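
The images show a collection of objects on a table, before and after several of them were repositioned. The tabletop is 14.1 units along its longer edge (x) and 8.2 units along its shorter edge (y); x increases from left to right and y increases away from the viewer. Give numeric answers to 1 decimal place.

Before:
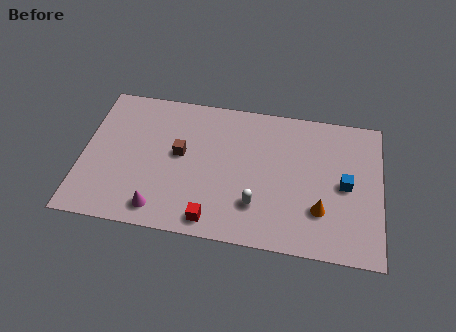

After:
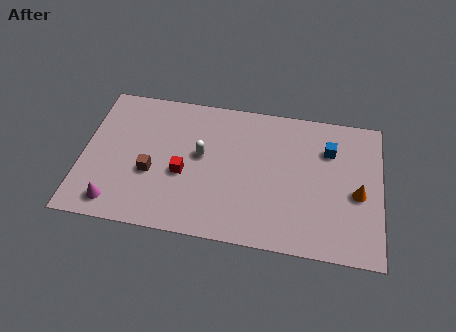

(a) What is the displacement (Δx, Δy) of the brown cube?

(-1.3, -1.3)

The brown cube started near (4.6, 4.5) and ended near (3.3, 3.2).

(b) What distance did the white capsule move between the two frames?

3.6

From (8.3, 2.2) to (5.6, 4.6), the white capsule covered √(2.7² + 2.4²) ≈ 3.6 units.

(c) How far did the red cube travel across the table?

2.8

The red cube moved from about (6.3, 1.0) to (4.8, 3.4), a distance of √(1.5² + 2.4²) ≈ 2.8.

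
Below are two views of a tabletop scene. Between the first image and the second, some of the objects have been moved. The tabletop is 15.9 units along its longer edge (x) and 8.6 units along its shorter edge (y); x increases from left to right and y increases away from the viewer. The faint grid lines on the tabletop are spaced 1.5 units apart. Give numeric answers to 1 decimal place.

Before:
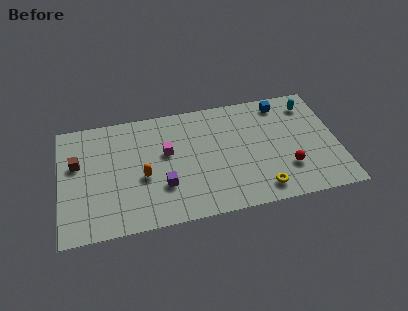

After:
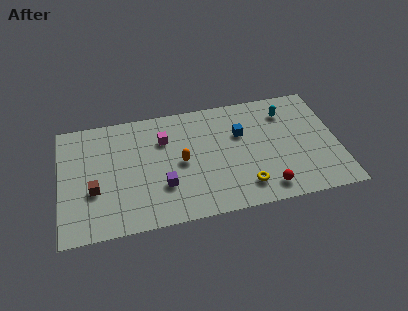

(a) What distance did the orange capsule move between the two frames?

2.3

The orange capsule moved from about (4.7, 3.6) to (6.9, 4.2), a distance of √(2.2² + 0.6²) ≈ 2.3.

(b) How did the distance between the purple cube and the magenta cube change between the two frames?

+1.0

The distance was about 2.4 in the first image and 3.4 in the second, so they moved 1.0 units further apart.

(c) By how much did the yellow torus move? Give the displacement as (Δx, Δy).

(-0.9, 0.4)

From the two frames, the yellow torus sits at roughly (11.3, 1.3) before and (10.4, 1.7) after.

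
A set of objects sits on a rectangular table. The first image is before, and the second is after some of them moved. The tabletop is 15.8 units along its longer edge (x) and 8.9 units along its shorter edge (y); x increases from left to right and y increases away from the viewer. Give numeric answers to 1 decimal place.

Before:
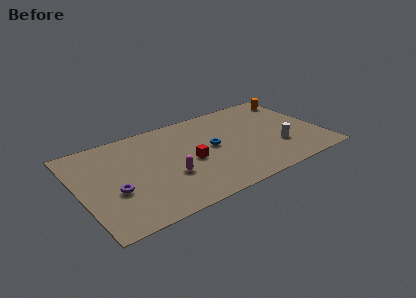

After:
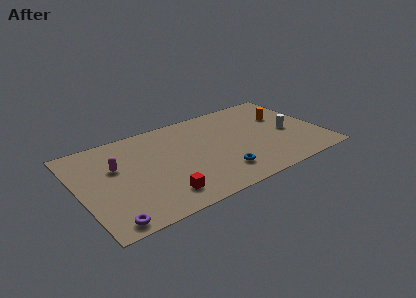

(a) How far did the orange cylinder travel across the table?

2.0

The orange cylinder was near (14.9, 7.4) before and (13.7, 5.8) after, so it travelled √(1.2² + 1.6²) ≈ 2.0 units.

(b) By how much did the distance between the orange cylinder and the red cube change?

+1.2

Before: roughly 8.5 units apart; after: 9.7. That's 1.2 units further apart.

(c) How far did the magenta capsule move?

3.9

The magenta capsule was near (5.6, 3.2) before and (2.5, 5.6) after, so it travelled √(3.1² + 2.4²) ≈ 3.9 units.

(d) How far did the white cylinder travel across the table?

1.5

From (12.8, 2.8) to (13.7, 4.0), the white cylinder covered √(0.9² + 1.2²) ≈ 1.5 units.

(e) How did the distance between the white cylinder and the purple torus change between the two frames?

+2.0

The distance was about 10.7 in the first image and 12.7 in the second, so they moved 2.0 units further apart.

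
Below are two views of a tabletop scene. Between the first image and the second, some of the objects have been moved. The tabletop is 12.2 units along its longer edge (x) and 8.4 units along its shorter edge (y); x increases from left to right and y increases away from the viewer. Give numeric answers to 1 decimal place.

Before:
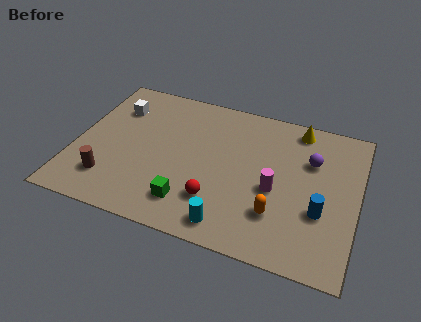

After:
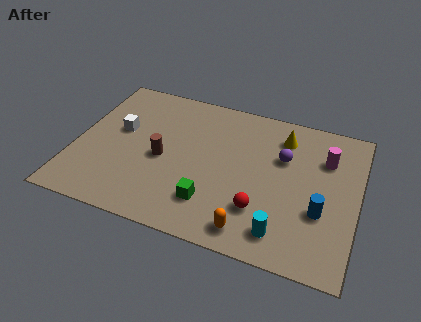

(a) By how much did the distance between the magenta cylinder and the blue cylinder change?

+0.9

The distance was about 2.1 in the first image and 3.0 in the second, so they moved 0.9 units further apart.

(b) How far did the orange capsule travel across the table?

1.6

The orange capsule was near (8.9, 2.3) before and (7.9, 1.1) after, so it travelled √(1.0² + 1.2²) ≈ 1.6 units.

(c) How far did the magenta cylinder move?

3.1

The magenta cylinder was near (8.7, 3.6) before and (10.7, 6.0) after, so it travelled √(2.0² + 2.4²) ≈ 3.1 units.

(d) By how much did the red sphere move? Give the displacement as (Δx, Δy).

(1.9, 0.1)

The red sphere started near (6.3, 2.2) and ended near (8.2, 2.3).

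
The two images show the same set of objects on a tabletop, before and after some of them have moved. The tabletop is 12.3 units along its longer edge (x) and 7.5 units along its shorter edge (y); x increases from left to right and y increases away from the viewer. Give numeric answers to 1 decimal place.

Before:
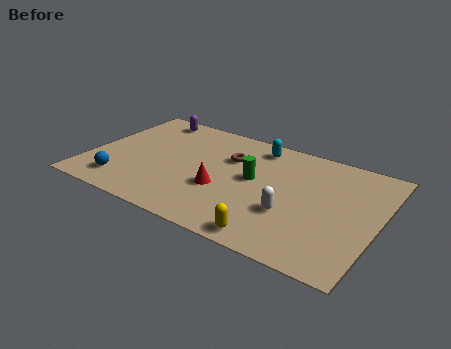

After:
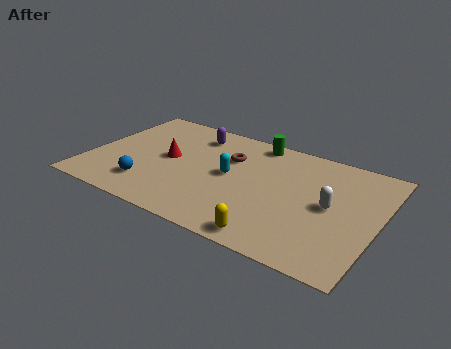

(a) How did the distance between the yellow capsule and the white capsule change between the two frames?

+1.7

Before: roughly 1.9 units apart; after: 3.6. That's 1.7 units further apart.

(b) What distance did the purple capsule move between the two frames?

2.2

From (2.0, 6.6) to (4.1, 6.1), the purple capsule covered √(2.1² + 0.5²) ≈ 2.2 units.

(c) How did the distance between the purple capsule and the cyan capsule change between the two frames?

-1.9

Before: roughly 4.8 units apart; after: 2.9. That's 1.9 units closer together.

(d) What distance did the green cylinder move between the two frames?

2.6

From (7.0, 4.1) to (6.7, 6.7), the green cylinder covered √(0.3² + 2.6²) ≈ 2.6 units.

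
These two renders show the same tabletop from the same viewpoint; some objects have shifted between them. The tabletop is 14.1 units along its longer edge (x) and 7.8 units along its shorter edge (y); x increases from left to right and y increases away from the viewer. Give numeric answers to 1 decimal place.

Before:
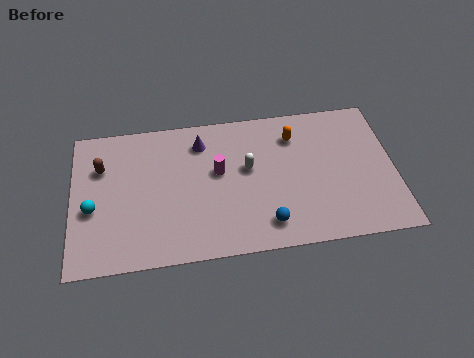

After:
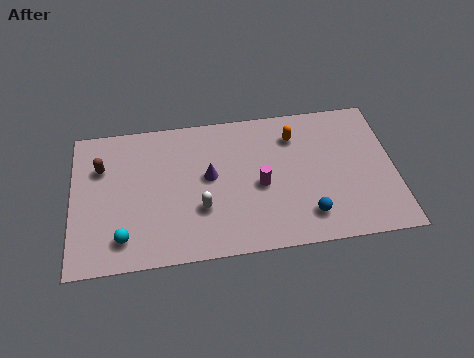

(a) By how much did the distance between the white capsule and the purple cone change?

-0.9

They were about 2.6 units apart before and 1.7 after — 0.9 units closer together.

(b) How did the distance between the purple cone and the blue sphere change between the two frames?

-0.5

They were about 5.5 units apart before and 5.0 after — 0.5 units closer together.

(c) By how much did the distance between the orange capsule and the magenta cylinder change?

-0.7

They were about 3.7 units apart before and 3.0 after — 0.7 units closer together.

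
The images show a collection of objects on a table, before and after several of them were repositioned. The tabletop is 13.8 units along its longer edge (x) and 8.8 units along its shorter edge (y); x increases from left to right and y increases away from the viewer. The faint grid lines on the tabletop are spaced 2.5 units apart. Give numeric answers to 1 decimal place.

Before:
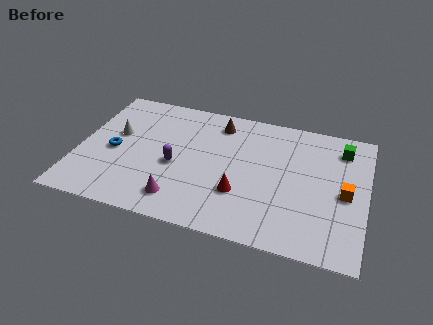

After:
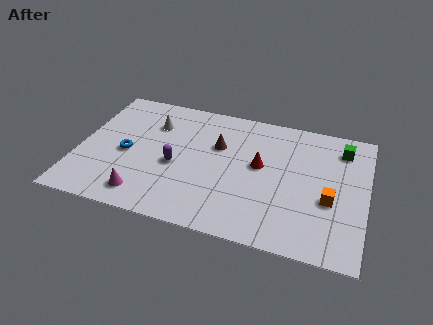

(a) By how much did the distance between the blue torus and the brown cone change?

-1.2

The distance was about 5.8 in the first image and 4.6 in the second, so they moved 1.2 units closer together.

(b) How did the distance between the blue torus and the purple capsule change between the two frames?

-0.6

They were about 3.0 units apart before and 2.4 after — 0.6 units closer together.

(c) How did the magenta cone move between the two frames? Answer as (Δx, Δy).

(-1.7, -0.2)

From the two frames, the magenta cone sits at roughly (5.1, 1.6) before and (3.4, 1.4) after.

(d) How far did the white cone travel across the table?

2.1

The white cone moved from about (1.7, 5.2) to (3.4, 6.4), a distance of √(1.7² + 1.2²) ≈ 2.1.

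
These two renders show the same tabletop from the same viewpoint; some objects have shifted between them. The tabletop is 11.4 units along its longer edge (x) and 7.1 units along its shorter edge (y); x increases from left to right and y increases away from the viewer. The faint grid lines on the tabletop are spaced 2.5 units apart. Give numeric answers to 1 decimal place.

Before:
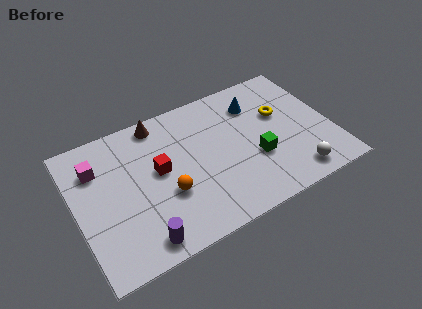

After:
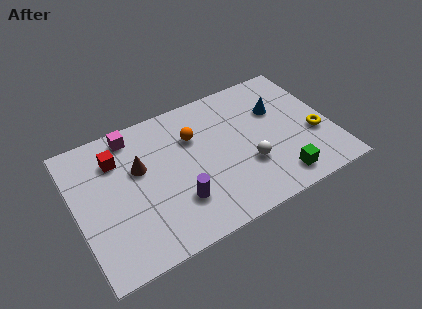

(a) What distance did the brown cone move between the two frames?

2.2

The brown cone moved from about (4.0, 6.3) to (2.9, 4.4), a distance of √(1.1² + 1.9²) ≈ 2.2.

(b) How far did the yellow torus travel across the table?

2.1

The yellow torus was near (9.3, 4.4) before and (10.6, 2.7) after, so it travelled √(1.3² + 1.7²) ≈ 2.1 units.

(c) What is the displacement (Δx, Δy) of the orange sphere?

(1.5, 2.3)

From the two frames, the orange sphere sits at roughly (3.9, 2.6) before and (5.4, 4.9) after.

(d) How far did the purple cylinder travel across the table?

2.1

The purple cylinder moved from about (2.5, 0.9) to (4.3, 2.0), a distance of √(1.8² + 1.1²) ≈ 2.1.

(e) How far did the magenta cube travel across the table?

2.0

The magenta cube was near (1.1, 5.2) before and (2.8, 6.2) after, so it travelled √(1.7² + 1.0²) ≈ 2.0 units.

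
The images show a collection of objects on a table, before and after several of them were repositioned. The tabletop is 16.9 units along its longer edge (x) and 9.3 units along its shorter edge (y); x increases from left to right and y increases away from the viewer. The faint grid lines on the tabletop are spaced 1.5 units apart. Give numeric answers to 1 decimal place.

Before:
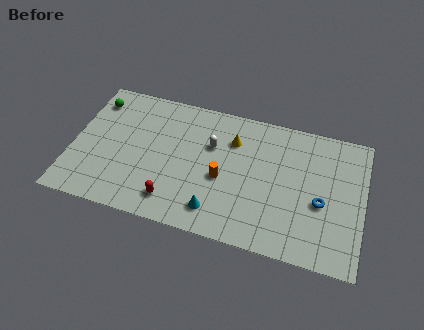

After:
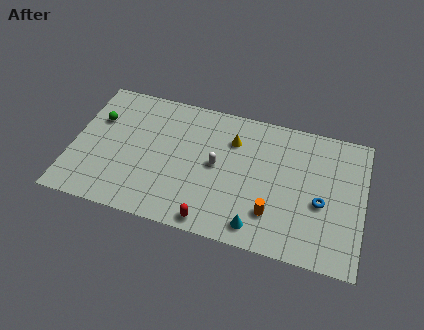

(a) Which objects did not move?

the yellow cone and the blue torus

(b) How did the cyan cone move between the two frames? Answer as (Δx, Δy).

(2.4, -0.4)

The cyan cone was at about (8.6, 1.7) and moved to about (11.0, 1.3).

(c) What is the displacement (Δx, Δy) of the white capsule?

(0.4, -1.3)

From the two frames, the white capsule sits at roughly (8.0, 6.1) before and (8.4, 4.8) after.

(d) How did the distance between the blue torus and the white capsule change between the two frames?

-0.7

They were about 6.9 units apart before and 6.2 after — 0.7 units closer together.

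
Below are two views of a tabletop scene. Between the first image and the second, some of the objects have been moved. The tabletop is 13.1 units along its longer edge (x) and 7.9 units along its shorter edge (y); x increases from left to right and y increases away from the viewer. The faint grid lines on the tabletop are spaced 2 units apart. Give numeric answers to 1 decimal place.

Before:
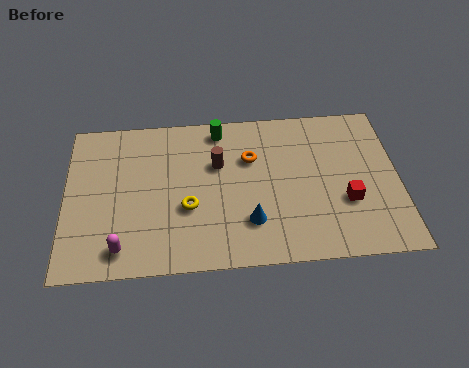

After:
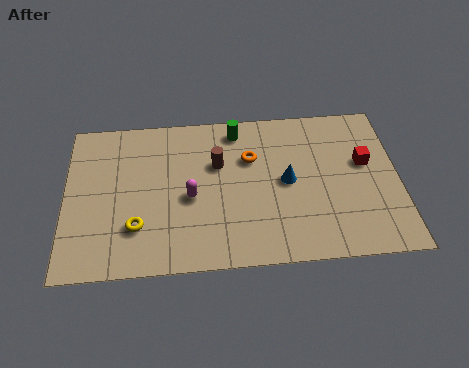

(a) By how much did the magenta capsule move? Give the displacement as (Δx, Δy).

(2.7, 2.3)

From the two frames, the magenta capsule sits at roughly (2.2, 1.2) before and (4.9, 3.5) after.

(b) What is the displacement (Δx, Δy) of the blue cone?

(1.5, 1.9)

From the two frames, the blue cone sits at roughly (7.2, 2.1) before and (8.7, 4.0) after.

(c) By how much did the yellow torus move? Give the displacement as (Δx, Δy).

(-2.0, -0.8)

From the two frames, the yellow torus sits at roughly (4.8, 3.0) before and (2.8, 2.2) after.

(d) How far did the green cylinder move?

0.7

From (6.1, 6.9) to (6.8, 6.8), the green cylinder covered √(0.7² + 0.1²) ≈ 0.7 units.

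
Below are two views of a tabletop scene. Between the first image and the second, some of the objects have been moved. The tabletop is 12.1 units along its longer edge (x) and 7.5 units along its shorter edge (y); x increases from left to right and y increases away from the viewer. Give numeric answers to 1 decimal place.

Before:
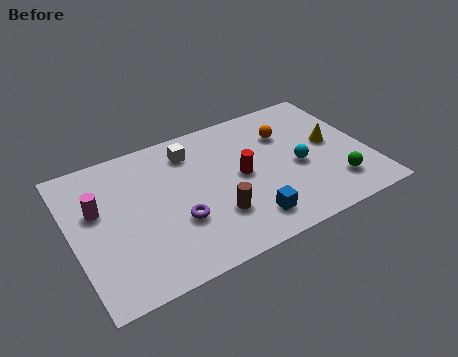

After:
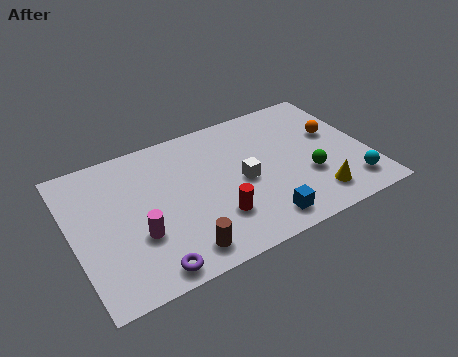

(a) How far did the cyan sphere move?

2.7

The cyan sphere moved from about (9.2, 3.3) to (11.1, 1.4), a distance of √(1.9² + 1.9²) ≈ 2.7.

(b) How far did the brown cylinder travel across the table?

1.9

The brown cylinder was near (5.6, 2.2) before and (4.0, 1.1) after, so it travelled √(1.6² + 1.1²) ≈ 1.9 units.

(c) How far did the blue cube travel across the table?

0.6

The blue cube was near (6.8, 1.4) before and (7.3, 1.1) after, so it travelled √(0.5² + 0.3²) ≈ 0.6 units.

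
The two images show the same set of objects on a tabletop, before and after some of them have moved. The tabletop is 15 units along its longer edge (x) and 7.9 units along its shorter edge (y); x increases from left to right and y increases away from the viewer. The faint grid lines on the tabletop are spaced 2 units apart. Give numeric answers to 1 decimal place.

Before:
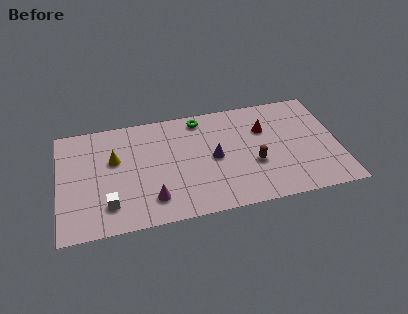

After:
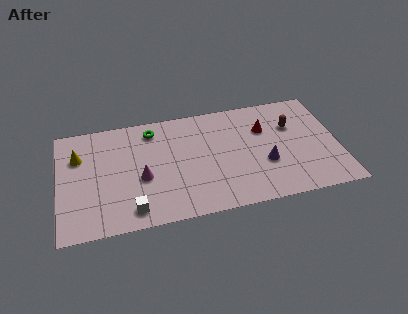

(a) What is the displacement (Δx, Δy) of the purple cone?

(2.7, -1.0)

The purple cone was at about (8.3, 3.9) and moved to about (11.0, 2.9).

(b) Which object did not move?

the red cone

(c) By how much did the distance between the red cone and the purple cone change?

-0.7

They were about 3.2 units apart before and 2.5 after — 0.7 units closer together.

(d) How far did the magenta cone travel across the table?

1.7

The magenta cone moved from about (4.9, 1.7) to (4.4, 3.3), a distance of √(0.5² + 1.6²) ≈ 1.7.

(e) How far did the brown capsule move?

3.2

The brown capsule moved from about (10.4, 3.0) to (12.6, 5.3), a distance of √(2.2² + 2.3²) ≈ 3.2.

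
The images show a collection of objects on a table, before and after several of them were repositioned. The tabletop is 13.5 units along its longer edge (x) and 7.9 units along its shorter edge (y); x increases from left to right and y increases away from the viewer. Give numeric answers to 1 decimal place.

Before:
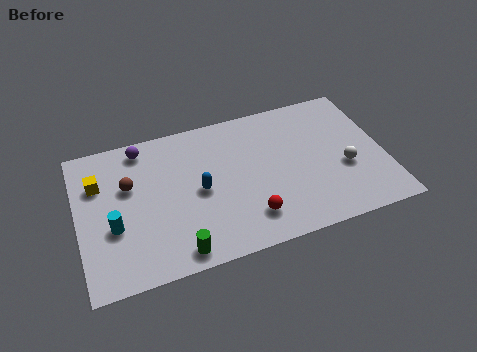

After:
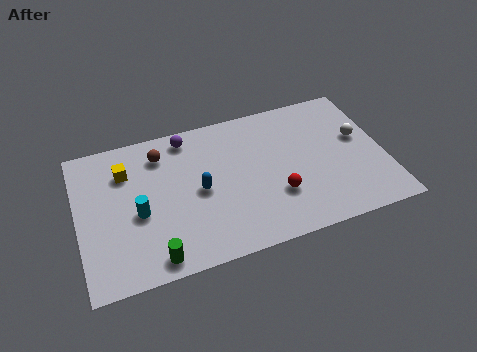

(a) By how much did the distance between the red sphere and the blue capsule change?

+0.6

Before: roughly 2.9 units apart; after: 3.5. That's 0.6 units further apart.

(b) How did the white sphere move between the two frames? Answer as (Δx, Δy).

(0.8, 1.5)

The white sphere was at about (11.7, 3.1) and moved to about (12.5, 4.6).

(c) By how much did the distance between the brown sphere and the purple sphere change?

-0.7

The distance was about 2.0 in the first image and 1.3 in the second, so they moved 0.7 units closer together.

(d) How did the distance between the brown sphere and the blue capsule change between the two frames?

-0.3

They were about 3.2 units apart before and 2.9 after — 0.3 units closer together.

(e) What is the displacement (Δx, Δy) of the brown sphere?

(1.5, 1.3)

The brown sphere started near (2.3, 5.0) and ended near (3.8, 6.3).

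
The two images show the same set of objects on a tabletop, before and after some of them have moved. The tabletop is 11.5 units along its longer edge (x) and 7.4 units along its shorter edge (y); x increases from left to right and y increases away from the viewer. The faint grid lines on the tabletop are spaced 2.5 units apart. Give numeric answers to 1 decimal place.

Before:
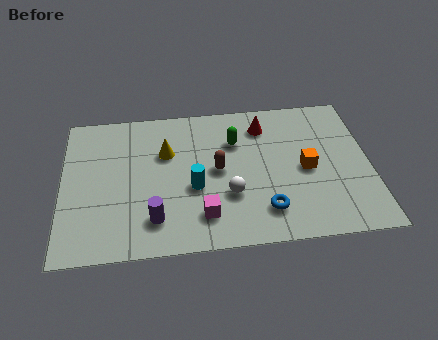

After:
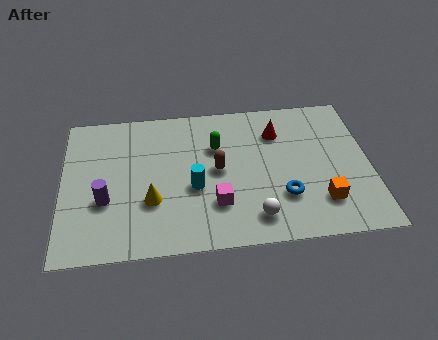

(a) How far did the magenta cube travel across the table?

0.7

The magenta cube was near (5.2, 1.6) before and (5.7, 2.1) after, so it travelled √(0.5² + 0.5²) ≈ 0.7 units.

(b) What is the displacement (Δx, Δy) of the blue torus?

(0.7, 0.6)

The blue torus started near (7.5, 1.6) and ended near (8.2, 2.2).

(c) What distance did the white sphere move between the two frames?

1.5

The white sphere moved from about (6.2, 2.5) to (7.1, 1.3), a distance of √(0.9² + 1.2²) ≈ 1.5.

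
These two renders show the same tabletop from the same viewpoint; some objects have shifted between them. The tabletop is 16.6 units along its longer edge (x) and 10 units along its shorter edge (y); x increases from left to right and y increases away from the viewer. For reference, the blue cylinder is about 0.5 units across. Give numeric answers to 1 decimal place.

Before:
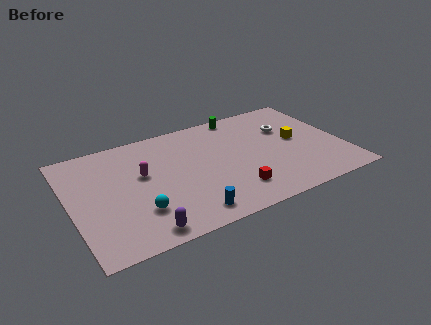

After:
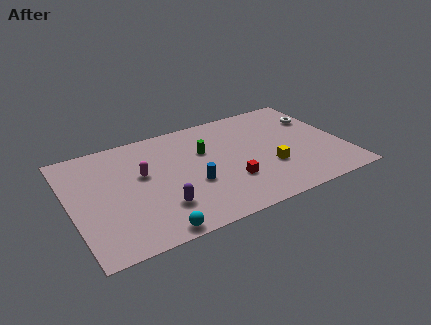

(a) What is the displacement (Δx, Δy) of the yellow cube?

(-2.0, -1.9)

The yellow cube started near (13.9, 5.3) and ended near (11.9, 3.4).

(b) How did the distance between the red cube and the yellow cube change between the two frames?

-2.9

They were about 5.4 units apart before and 2.5 after — 2.9 units closer together.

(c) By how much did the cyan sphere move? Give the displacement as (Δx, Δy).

(0.6, -2.0)

From the two frames, the cyan sphere sits at roughly (3.8, 2.8) before and (4.4, 0.8) after.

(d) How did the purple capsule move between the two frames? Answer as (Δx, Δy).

(1.3, 1.5)

The purple capsule was at about (3.8, 1.1) and moved to about (5.1, 2.6).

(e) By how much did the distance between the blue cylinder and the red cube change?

-0.7

Before: roughly 3.0 units apart; after: 2.3. That's 0.7 units closer together.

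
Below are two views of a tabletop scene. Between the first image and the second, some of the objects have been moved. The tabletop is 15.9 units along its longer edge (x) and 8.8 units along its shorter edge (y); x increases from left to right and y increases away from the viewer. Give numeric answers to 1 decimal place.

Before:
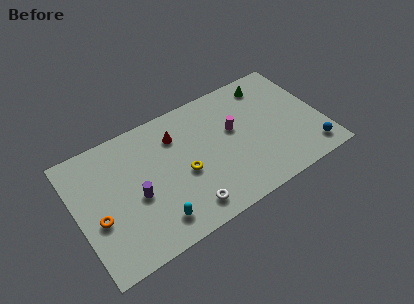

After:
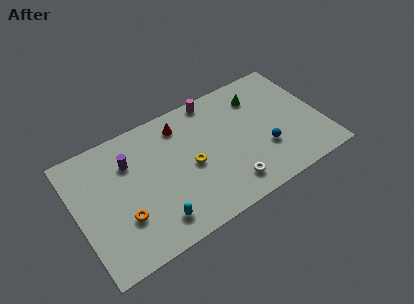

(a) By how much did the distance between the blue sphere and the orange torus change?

-4.5

The distance was about 13.8 in the first image and 9.3 in the second, so they moved 4.5 units closer together.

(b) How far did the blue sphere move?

3.2

The blue sphere was near (14.8, 1.4) before and (12.0, 2.9) after, so it travelled √(2.8² + 1.5²) ≈ 3.2 units.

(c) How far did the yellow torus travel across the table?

0.6

From (6.8, 3.8) to (7.3, 4.1), the yellow torus covered √(0.5² + 0.3²) ≈ 0.6 units.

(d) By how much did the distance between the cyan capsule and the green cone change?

-1.0

Before: roughly 10.2 units apart; after: 9.2. That's 1.0 units closer together.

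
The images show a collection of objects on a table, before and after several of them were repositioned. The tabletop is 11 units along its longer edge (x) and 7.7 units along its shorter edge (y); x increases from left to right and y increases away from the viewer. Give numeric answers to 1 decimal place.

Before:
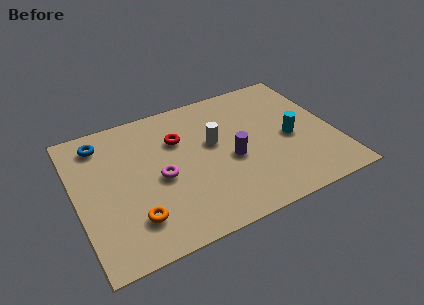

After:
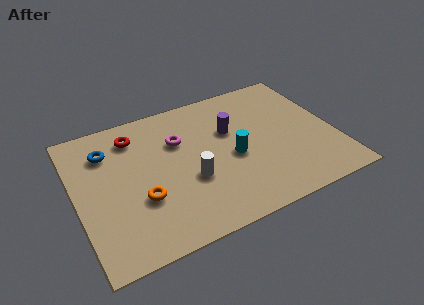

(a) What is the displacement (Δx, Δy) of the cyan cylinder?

(-2.5, -0.1)

The cyan cylinder was at about (9.1, 3.5) and moved to about (6.6, 3.4).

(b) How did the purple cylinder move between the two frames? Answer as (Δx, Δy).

(0.2, 1.6)

From the two frames, the purple cylinder sits at roughly (6.5, 3.3) before and (6.7, 4.9) after.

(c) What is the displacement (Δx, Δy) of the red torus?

(-1.8, 0.9)

The red torus started near (4.5, 5.3) and ended near (2.7, 6.2).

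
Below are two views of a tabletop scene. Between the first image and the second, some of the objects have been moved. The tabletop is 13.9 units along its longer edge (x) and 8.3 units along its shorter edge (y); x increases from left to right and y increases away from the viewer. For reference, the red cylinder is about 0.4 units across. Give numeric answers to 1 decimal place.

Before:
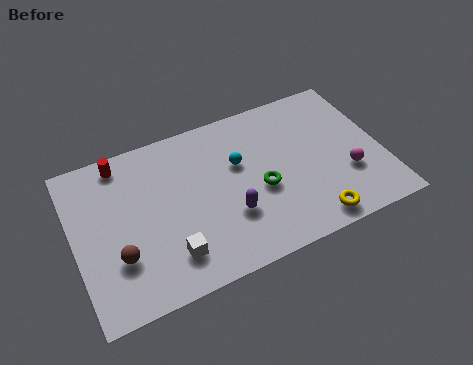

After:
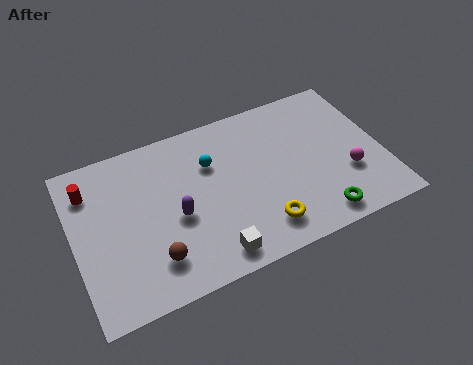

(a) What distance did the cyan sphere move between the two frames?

1.3

From (7.5, 5.2) to (6.3, 5.7), the cyan sphere covered √(1.2² + 0.5²) ≈ 1.3 units.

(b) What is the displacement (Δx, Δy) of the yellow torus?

(-2.2, 0.6)

From the two frames, the yellow torus sits at roughly (10.3, 1.0) before and (8.1, 1.6) after.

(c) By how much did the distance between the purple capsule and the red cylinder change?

-1.8

The distance was about 6.4 in the first image and 4.6 in the second, so they moved 1.8 units closer together.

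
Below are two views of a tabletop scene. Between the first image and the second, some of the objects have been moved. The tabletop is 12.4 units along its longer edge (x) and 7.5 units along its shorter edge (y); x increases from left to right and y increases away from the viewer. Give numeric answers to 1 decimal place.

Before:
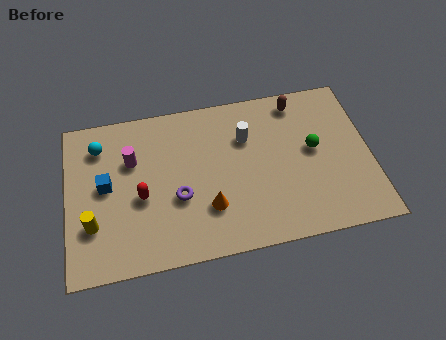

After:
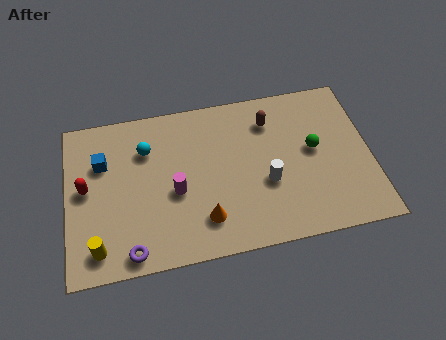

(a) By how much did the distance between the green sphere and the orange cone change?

+0.4

They were about 4.8 units apart before and 5.2 after — 0.4 units further apart.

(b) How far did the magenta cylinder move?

2.5

The magenta cylinder moved from about (2.7, 5.0) to (4.4, 3.2), a distance of √(1.7² + 1.8²) ≈ 2.5.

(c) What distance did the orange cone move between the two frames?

0.5

From (5.7, 2.2) to (5.5, 1.7), the orange cone covered √(0.2² + 0.5²) ≈ 0.5 units.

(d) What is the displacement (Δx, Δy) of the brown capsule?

(-1.2, -0.7)

The brown capsule started near (9.6, 6.5) and ended near (8.4, 5.8).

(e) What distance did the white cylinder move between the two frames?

2.4

The white cylinder was near (7.4, 5.2) before and (8.1, 2.9) after, so it travelled √(0.7² + 2.3²) ≈ 2.4 units.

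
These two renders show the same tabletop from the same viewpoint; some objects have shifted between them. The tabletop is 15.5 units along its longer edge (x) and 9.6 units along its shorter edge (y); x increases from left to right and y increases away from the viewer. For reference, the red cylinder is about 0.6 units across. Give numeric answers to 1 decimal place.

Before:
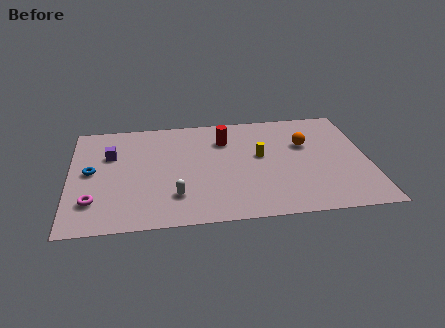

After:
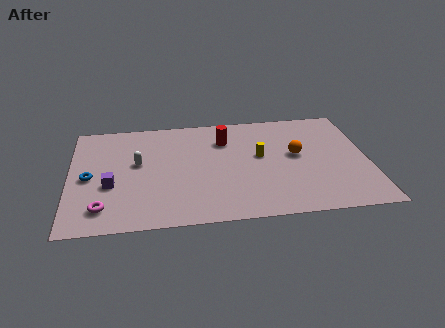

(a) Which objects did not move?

the yellow cylinder and the red cylinder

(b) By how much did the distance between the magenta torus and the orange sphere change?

-1.0

Before: roughly 11.7 units apart; after: 10.7. That's 1.0 units closer together.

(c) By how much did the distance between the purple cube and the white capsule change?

-2.9

The distance was about 5.2 in the first image and 2.3 in the second, so they moved 2.9 units closer together.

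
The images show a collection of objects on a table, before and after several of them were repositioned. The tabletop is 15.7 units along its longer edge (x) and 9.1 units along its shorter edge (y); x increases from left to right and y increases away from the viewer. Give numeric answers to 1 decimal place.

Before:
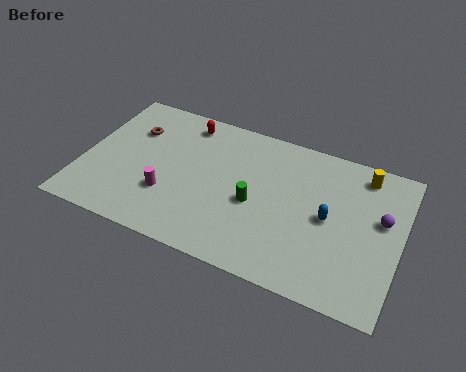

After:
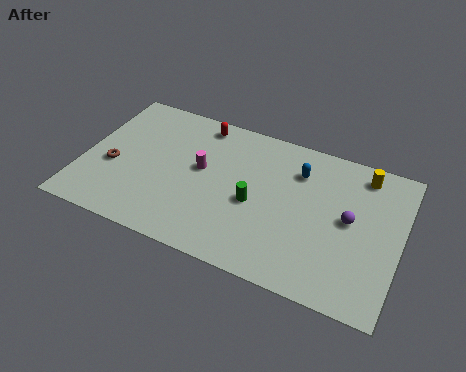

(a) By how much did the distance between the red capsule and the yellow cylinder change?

-0.7

They were about 8.9 units apart before and 8.2 after — 0.7 units closer together.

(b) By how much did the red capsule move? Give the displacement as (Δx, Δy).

(0.7, 0.2)

From the two frames, the red capsule sits at roughly (4.7, 7.8) before and (5.4, 8.0) after.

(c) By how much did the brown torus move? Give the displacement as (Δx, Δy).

(-0.7, -2.7)

The brown torus started near (2.2, 6.4) and ended near (1.5, 3.7).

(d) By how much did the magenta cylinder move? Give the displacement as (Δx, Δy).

(1.4, 2.2)

The magenta cylinder started near (4.4, 2.9) and ended near (5.8, 5.1).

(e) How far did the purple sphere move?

1.6

The purple sphere moved from about (14.7, 5.4) to (13.2, 4.8), a distance of √(1.5² + 0.6²) ≈ 1.6.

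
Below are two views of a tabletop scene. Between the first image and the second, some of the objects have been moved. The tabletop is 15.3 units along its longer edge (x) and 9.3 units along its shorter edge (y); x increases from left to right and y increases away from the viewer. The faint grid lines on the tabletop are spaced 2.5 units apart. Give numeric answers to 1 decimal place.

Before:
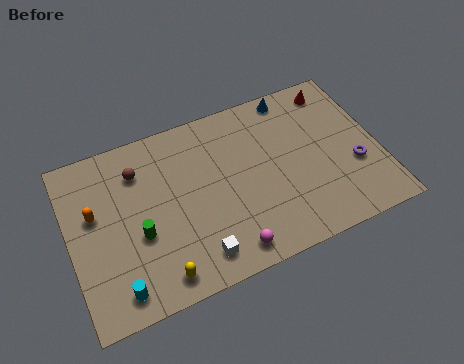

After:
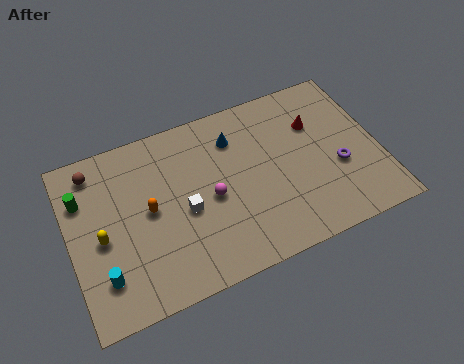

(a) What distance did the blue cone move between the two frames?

3.4

The blue cone was near (11.5, 8.4) before and (8.4, 7.1) after, so it travelled √(3.1² + 1.3²) ≈ 3.4 units.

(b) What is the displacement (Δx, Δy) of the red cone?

(-1.2, -1.6)

The red cone started near (13.6, 8.0) and ended near (12.4, 6.4).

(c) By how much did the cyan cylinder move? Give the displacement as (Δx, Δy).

(-0.6, 0.9)

The cyan cylinder was at about (2.0, 1.3) and moved to about (1.4, 2.2).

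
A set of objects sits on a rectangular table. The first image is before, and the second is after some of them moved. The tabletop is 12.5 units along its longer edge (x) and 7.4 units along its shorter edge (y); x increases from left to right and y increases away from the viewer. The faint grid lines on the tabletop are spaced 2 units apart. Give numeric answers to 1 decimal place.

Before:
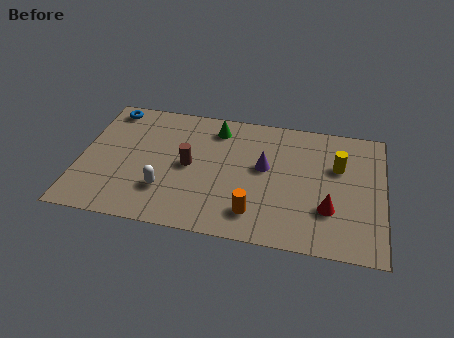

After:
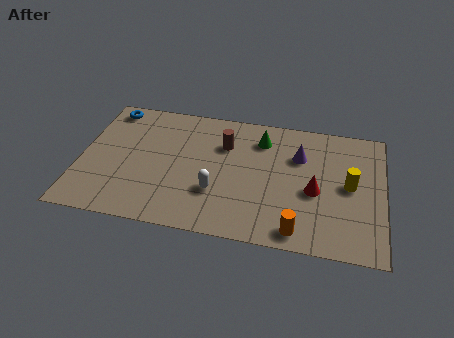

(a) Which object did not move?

the blue torus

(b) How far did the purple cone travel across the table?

1.7

From (7.6, 4.2) to (9.0, 5.1), the purple cone covered √(1.4² + 0.9²) ≈ 1.7 units.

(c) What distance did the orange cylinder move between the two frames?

1.9

The orange cylinder moved from about (7.3, 1.5) to (9.1, 0.9), a distance of √(1.8² + 0.6²) ≈ 1.9.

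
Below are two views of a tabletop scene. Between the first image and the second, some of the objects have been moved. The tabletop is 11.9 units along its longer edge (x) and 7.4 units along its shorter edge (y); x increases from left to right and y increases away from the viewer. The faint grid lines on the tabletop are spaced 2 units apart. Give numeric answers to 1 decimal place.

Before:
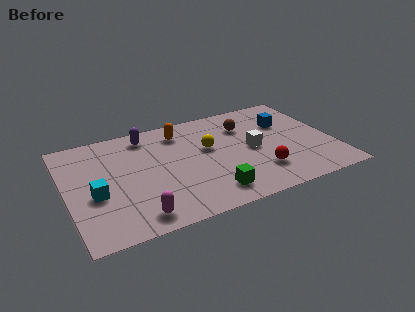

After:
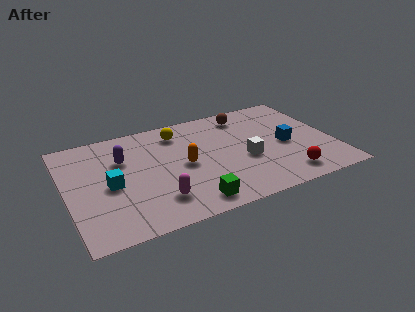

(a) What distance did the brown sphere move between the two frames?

0.8

The brown sphere moved from about (8.2, 5.4) to (8.3, 6.2), a distance of √(0.1² + 0.8²) ≈ 0.8.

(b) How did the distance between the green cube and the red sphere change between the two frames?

+1.9

Before: roughly 2.4 units apart; after: 4.3. That's 1.9 units further apart.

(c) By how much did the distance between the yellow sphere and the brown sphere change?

+1.0

The distance was about 2.1 in the first image and 3.1 in the second, so they moved 1.0 units further apart.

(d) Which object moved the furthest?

the orange capsule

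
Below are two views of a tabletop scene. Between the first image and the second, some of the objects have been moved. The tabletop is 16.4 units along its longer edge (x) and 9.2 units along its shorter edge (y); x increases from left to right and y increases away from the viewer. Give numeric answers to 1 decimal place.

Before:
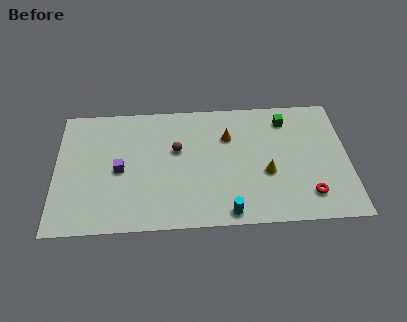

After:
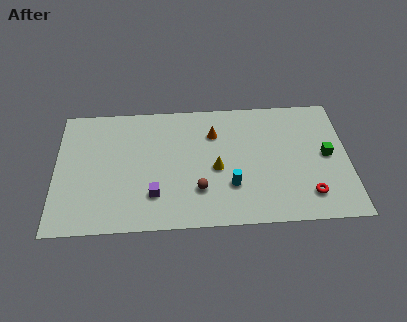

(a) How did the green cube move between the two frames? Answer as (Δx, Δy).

(2.2, -2.8)

The green cube started near (13.0, 7.5) and ended near (15.2, 4.7).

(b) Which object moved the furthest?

the green cube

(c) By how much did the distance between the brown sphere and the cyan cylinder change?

-3.7

Before: roughly 5.5 units apart; after: 1.8. That's 3.7 units closer together.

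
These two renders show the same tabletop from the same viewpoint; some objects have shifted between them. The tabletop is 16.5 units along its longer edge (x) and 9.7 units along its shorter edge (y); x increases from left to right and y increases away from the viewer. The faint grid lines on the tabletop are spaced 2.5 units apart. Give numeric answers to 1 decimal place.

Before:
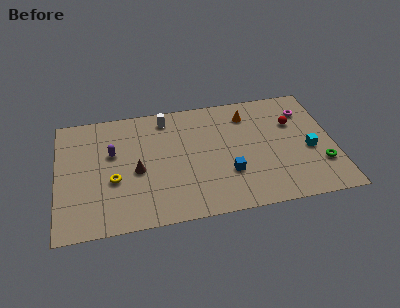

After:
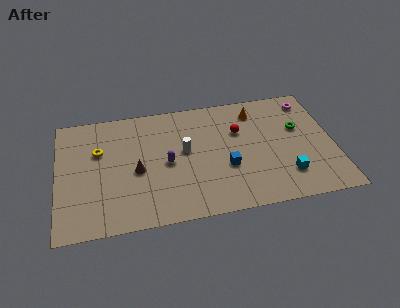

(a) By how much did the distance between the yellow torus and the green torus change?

-0.3

The distance was about 12.3 in the first image and 12.0 in the second, so they moved 0.3 units closer together.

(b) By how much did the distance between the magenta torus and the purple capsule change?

-2.3

Before: roughly 11.8 units apart; after: 9.5. That's 2.3 units closer together.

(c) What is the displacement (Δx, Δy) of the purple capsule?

(3.2, -1.4)

The purple capsule started near (3.3, 6.0) and ended near (6.5, 4.6).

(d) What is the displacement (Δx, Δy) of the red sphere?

(-3.3, -0.1)

The red sphere was at about (14.2, 6.5) and moved to about (10.9, 6.4).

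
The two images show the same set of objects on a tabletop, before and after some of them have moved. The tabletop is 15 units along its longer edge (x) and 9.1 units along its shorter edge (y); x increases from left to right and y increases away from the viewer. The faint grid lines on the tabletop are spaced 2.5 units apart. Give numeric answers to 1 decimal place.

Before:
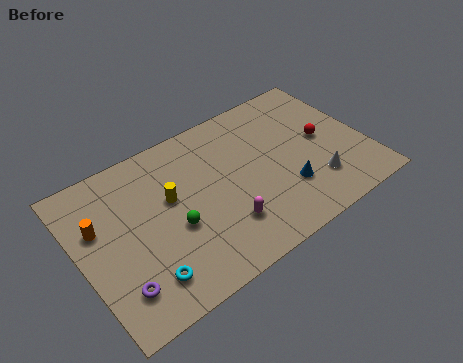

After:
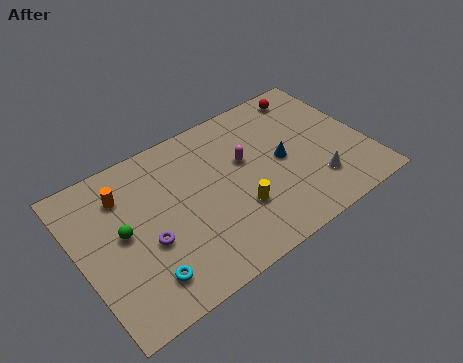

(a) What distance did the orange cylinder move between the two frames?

1.9

From (1.1, 5.8) to (2.6, 6.9), the orange cylinder covered √(1.5² + 1.1²) ≈ 1.9 units.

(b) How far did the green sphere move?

2.7

From (4.7, 3.7) to (2.2, 4.8), the green sphere covered √(2.5² + 1.1²) ≈ 2.7 units.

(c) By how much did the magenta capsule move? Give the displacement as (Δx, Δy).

(1.7, 3.1)

From the two frames, the magenta capsule sits at roughly (7.1, 2.4) before and (8.8, 5.5) after.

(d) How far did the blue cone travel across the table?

1.8

The blue cone was near (10.5, 2.7) before and (10.6, 4.5) after, so it travelled √(0.1² + 1.8²) ≈ 1.8 units.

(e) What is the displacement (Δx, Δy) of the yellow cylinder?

(3.1, -2.5)

From the two frames, the yellow cylinder sits at roughly (4.8, 5.4) before and (7.9, 2.9) after.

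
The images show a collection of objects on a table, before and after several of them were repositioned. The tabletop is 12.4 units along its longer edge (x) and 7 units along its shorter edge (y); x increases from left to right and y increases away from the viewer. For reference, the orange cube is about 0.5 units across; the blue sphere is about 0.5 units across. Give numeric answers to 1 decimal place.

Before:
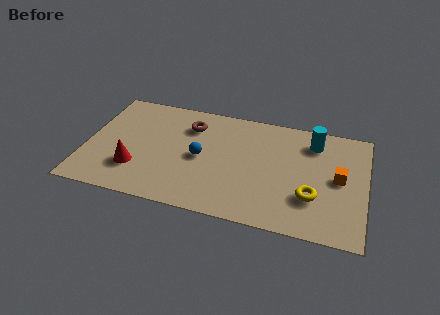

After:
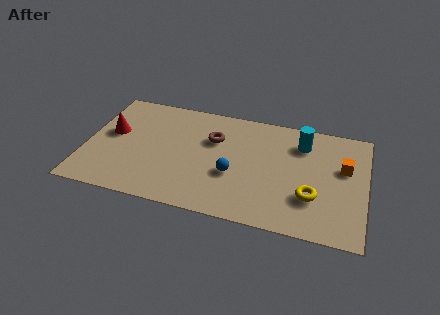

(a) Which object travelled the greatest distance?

the red cone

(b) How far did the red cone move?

2.3

The red cone moved from about (2.3, 2.0) to (1.1, 4.0), a distance of √(1.2² + 2.0²) ≈ 2.3.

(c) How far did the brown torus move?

1.3

From (4.5, 5.3) to (5.6, 4.7), the brown torus covered √(1.1² + 0.6²) ≈ 1.3 units.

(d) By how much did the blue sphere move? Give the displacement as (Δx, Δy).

(1.5, -0.7)

The blue sphere was at about (5.1, 3.4) and moved to about (6.6, 2.7).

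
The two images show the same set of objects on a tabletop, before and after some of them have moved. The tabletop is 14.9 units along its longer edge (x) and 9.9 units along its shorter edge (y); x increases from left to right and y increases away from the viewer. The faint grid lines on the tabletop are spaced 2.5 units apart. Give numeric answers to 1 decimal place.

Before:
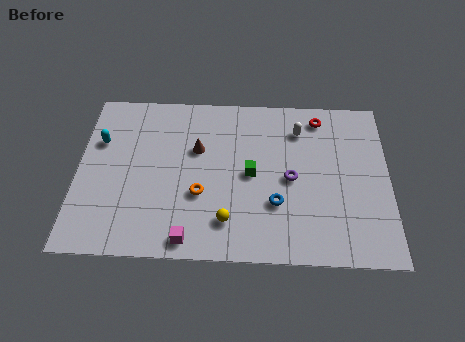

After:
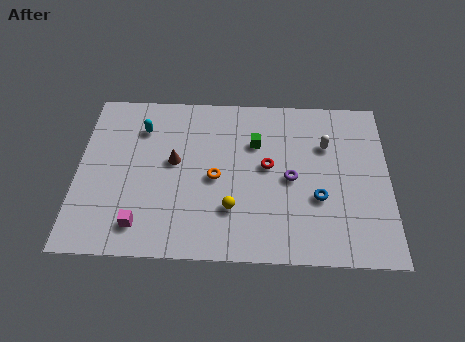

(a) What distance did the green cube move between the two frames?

1.9

The green cube moved from about (8.3, 4.9) to (8.5, 6.8), a distance of √(0.2² + 1.9²) ≈ 1.9.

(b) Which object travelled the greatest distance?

the red torus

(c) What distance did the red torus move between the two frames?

4.0

From (11.6, 8.5) to (9.1, 5.4), the red torus covered √(2.5² + 3.1²) ≈ 4.0 units.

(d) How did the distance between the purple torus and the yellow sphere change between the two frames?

-0.6

The distance was about 4.0 in the first image and 3.4 in the second, so they moved 0.6 units closer together.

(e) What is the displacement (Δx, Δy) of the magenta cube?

(-2.3, 0.7)

The magenta cube was at about (5.4, 1.0) and moved to about (3.1, 1.7).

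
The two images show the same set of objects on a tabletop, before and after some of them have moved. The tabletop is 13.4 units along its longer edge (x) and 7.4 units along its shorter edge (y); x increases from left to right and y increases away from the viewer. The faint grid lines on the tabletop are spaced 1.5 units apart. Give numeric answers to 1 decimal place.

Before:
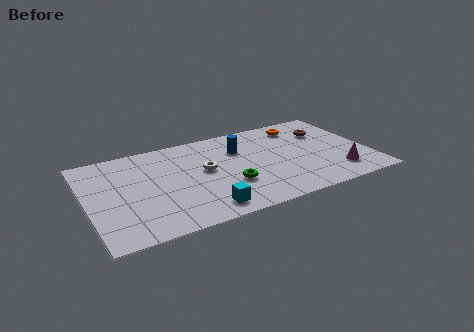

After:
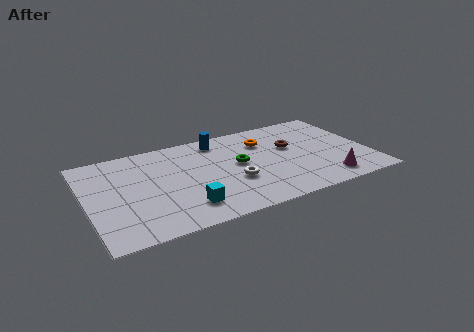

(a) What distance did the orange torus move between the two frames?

2.0

The orange torus was near (10.5, 6.1) before and (8.6, 5.4) after, so it travelled √(1.9² + 0.7²) ≈ 2.0 units.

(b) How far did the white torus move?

1.8

The white torus moved from about (5.6, 4.1) to (6.8, 2.7), a distance of √(1.2² + 1.4²) ≈ 1.8.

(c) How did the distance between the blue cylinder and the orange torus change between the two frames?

-0.9

Before: roughly 3.2 units apart; after: 2.3. That's 0.9 units closer together.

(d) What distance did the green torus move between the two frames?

1.6

The green torus was near (6.6, 2.5) before and (7.2, 4.0) after, so it travelled √(0.6² + 1.5²) ≈ 1.6 units.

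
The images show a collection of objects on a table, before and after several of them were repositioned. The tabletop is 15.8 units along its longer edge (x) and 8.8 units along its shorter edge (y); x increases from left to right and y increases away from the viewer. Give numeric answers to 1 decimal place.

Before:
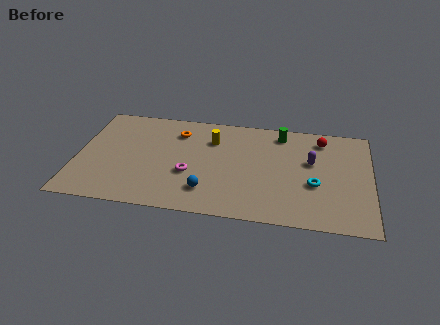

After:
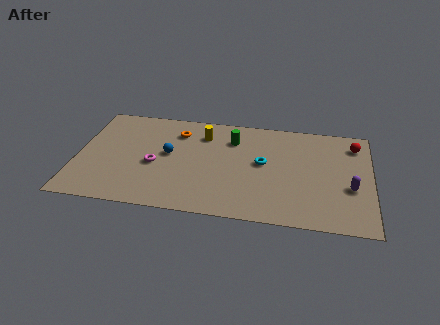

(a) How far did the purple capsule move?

2.8

The purple capsule moved from about (12.6, 5.3) to (14.7, 3.4), a distance of √(2.1² + 1.9²) ≈ 2.8.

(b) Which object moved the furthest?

the blue sphere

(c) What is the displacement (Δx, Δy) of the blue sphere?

(-2.2, 2.8)

From the two frames, the blue sphere sits at roughly (7.1, 2.0) before and (4.9, 4.8) after.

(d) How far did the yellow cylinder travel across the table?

0.6

From (7.2, 6.4) to (6.7, 6.8), the yellow cylinder covered √(0.5² + 0.4²) ≈ 0.6 units.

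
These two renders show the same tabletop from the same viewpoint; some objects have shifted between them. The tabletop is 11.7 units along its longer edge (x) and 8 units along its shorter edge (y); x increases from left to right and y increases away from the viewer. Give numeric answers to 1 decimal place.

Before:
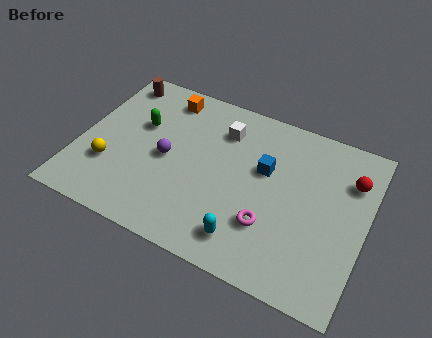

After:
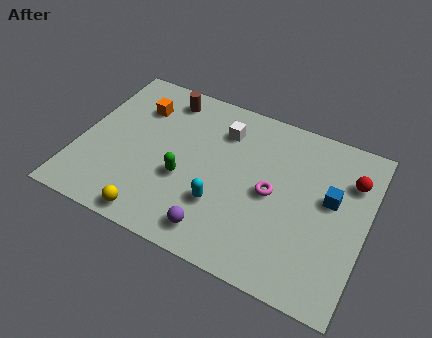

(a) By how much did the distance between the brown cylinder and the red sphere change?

-2.1

They were about 10.0 units apart before and 7.9 after — 2.1 units closer together.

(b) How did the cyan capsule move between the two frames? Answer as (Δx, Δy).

(-1.2, 1.1)

The cyan capsule was at about (7.2, 1.4) and moved to about (6.0, 2.5).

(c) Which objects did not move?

the white cube and the red sphere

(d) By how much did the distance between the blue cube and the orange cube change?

+3.4

They were about 4.8 units apart before and 8.2 after — 3.4 units further apart.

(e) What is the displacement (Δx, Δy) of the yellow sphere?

(2.1, -1.7)

From the two frames, the yellow sphere sits at roughly (1.4, 2.5) before and (3.5, 0.8) after.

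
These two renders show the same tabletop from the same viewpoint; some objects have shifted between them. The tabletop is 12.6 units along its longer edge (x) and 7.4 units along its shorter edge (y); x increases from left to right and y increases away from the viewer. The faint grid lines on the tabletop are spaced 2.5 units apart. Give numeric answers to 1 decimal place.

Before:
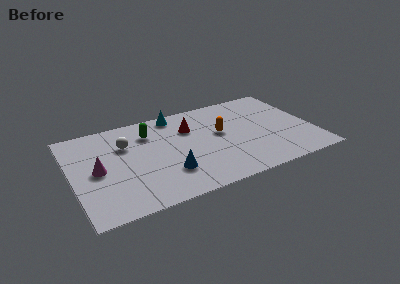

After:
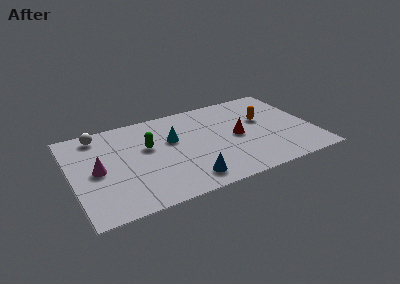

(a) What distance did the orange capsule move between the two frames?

2.3

The orange capsule moved from about (7.8, 4.2) to (10.1, 4.5), a distance of √(2.3² + 0.3²) ≈ 2.3.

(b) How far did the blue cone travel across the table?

1.3

The blue cone was near (4.8, 2.1) before and (5.7, 1.2) after, so it travelled √(0.9² + 0.9²) ≈ 1.3 units.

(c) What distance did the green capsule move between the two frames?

1.1

The green capsule moved from about (4.2, 5.6) to (4.0, 4.5), a distance of √(0.2² + 1.1²) ≈ 1.1.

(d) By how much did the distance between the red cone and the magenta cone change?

+2.1

They were about 5.2 units apart before and 7.3 after — 2.1 units further apart.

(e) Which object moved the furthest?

the red cone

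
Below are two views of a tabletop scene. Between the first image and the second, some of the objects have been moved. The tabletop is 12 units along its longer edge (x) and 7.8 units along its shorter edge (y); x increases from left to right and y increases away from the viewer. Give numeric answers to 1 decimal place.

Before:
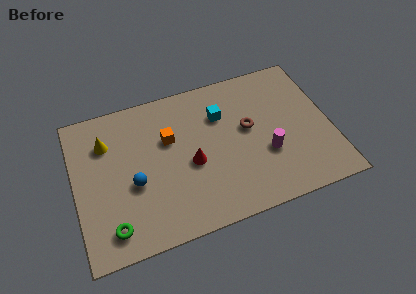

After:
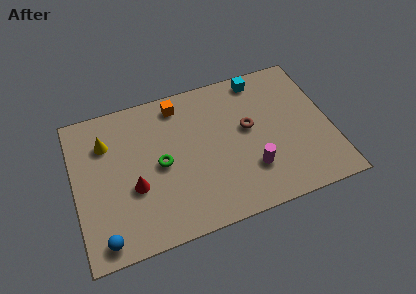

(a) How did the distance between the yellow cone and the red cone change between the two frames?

-1.5

Before: roughly 4.4 units apart; after: 2.9. That's 1.5 units closer together.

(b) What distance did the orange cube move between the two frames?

1.8

From (4.5, 5.0) to (5.1, 6.7), the orange cube covered √(0.6² + 1.7²) ≈ 1.8 units.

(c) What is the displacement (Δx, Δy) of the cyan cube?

(2.0, 1.4)

From the two frames, the cyan cube sits at roughly (7.0, 5.5) before and (9.0, 6.9) after.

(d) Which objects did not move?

the brown torus and the yellow cone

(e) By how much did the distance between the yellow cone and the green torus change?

-1.3

The distance was about 4.4 in the first image and 3.1 in the second, so they moved 1.3 units closer together.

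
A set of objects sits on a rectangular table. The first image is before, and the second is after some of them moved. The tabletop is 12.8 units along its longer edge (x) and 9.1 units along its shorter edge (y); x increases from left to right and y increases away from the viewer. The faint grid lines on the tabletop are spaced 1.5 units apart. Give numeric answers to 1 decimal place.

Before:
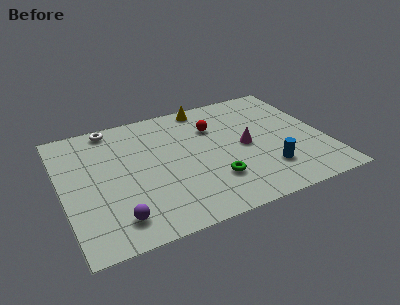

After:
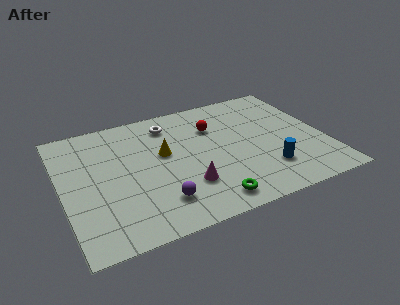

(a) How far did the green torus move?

1.4

The green torus moved from about (7.1, 2.5) to (6.7, 1.2), a distance of √(0.4² + 1.3²) ≈ 1.4.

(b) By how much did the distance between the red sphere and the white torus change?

-2.9

The distance was about 5.2 in the first image and 2.3 in the second, so they moved 2.9 units closer together.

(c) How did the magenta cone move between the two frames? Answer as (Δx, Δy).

(-3.1, -1.8)

The magenta cone was at about (8.9, 4.4) and moved to about (5.8, 2.6).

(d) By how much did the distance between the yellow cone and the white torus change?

-2.5

Before: roughly 4.7 units apart; after: 2.2. That's 2.5 units closer together.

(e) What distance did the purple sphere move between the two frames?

2.1

The purple sphere moved from about (2.3, 1.6) to (4.4, 2.0), a distance of √(2.1² + 0.4²) ≈ 2.1.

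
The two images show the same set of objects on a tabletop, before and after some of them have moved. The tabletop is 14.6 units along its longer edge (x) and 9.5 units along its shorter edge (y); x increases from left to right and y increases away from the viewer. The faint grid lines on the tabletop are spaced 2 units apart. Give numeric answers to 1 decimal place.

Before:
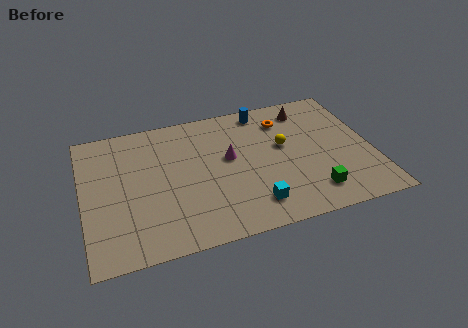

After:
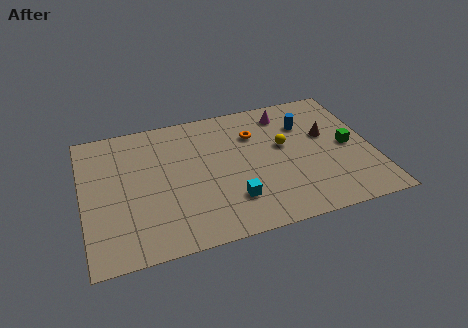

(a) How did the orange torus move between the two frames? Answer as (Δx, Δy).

(-1.6, -0.6)

From the two frames, the orange torus sits at roughly (10.4, 7.4) before and (8.8, 6.8) after.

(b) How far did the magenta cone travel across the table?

4.0

From (7.4, 5.4) to (10.5, 7.9), the magenta cone covered √(3.1² + 2.5²) ≈ 4.0 units.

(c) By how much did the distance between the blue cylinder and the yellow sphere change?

-1.2

Before: roughly 3.0 units apart; after: 1.8. That's 1.2 units closer together.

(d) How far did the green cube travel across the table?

3.5

The green cube moved from about (11.3, 1.8) to (13.4, 4.6), a distance of √(2.1² + 2.8²) ≈ 3.5.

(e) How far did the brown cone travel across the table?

2.3

The brown cone moved from about (11.6, 7.9) to (12.4, 5.7), a distance of √(0.8² + 2.2²) ≈ 2.3.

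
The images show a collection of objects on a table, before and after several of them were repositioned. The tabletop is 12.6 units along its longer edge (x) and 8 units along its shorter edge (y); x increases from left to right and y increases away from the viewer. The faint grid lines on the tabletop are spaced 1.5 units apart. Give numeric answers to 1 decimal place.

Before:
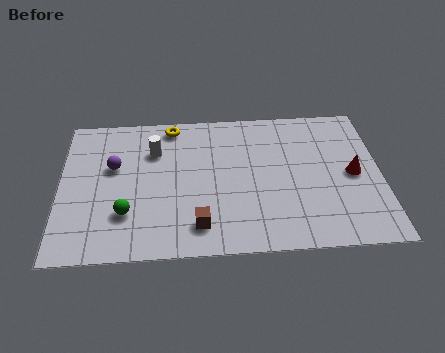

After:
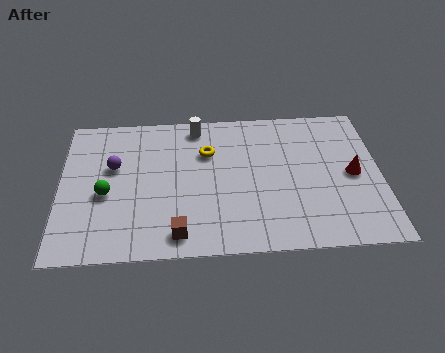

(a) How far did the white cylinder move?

2.1

The white cylinder moved from about (3.7, 5.7) to (5.4, 7.0), a distance of √(1.7² + 1.3²) ≈ 2.1.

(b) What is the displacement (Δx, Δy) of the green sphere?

(-0.8, 1.1)

The green sphere was at about (2.6, 2.3) and moved to about (1.8, 3.4).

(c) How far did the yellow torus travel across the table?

2.1

The yellow torus moved from about (4.4, 7.1) to (5.8, 5.5), a distance of √(1.4² + 1.6²) ≈ 2.1.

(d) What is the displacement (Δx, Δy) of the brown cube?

(-0.8, -0.4)

The brown cube started near (5.4, 1.5) and ended near (4.6, 1.1).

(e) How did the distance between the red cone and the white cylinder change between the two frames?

-1.2

Before: roughly 8.0 units apart; after: 6.8. That's 1.2 units closer together.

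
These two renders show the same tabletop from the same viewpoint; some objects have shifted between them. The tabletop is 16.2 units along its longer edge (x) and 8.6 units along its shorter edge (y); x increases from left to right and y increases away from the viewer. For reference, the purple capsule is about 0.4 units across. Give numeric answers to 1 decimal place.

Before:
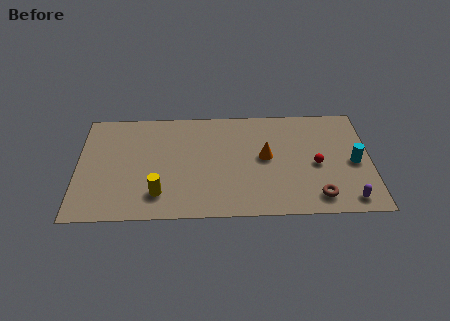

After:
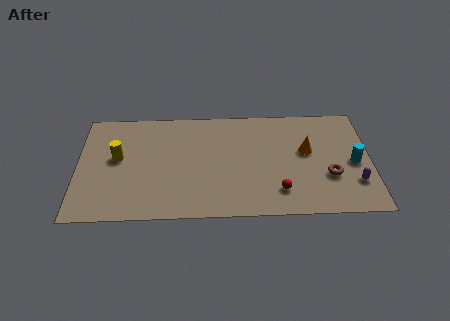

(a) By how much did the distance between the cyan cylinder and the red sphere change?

+2.6

The distance was about 2.1 in the first image and 4.7 in the second, so they moved 2.6 units further apart.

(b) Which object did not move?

the cyan cylinder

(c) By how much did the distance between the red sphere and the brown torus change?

+0.5

Before: roughly 2.5 units apart; after: 3.0. That's 0.5 units further apart.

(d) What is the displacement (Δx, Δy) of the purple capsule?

(0.4, 1.3)

The purple capsule was at about (14.9, 1.1) and moved to about (15.3, 2.4).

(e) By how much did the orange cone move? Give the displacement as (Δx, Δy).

(2.3, 0.4)

The orange cone was at about (10.4, 4.6) and moved to about (12.7, 5.0).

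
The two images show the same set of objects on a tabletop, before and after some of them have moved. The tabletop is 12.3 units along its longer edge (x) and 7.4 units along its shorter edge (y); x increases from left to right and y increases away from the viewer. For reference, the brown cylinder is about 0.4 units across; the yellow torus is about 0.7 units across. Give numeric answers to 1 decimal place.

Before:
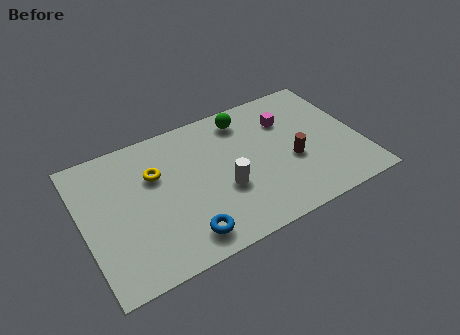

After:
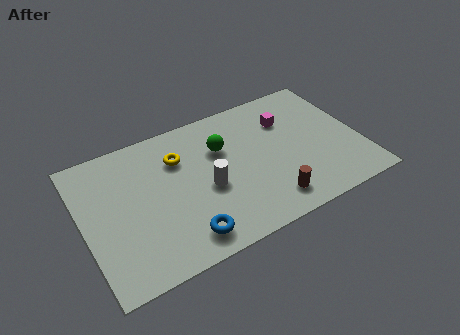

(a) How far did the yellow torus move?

1.2

The yellow torus was near (3.3, 4.9) before and (4.4, 5.3) after, so it travelled √(1.1² + 0.4²) ≈ 1.2 units.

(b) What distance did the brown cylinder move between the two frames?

2.1

The brown cylinder was near (9.2, 3.0) before and (7.9, 1.3) after, so it travelled √(1.3² + 1.7²) ≈ 2.1 units.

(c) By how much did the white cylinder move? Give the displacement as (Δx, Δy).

(-0.7, 0.4)

The white cylinder started near (6.1, 2.8) and ended near (5.4, 3.2).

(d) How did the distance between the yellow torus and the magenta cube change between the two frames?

-1.1

Before: roughly 6.0 units apart; after: 4.9. That's 1.1 units closer together.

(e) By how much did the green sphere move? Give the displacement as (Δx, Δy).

(-1.2, -1.2)

From the two frames, the green sphere sits at roughly (7.5, 6.2) before and (6.3, 5.0) after.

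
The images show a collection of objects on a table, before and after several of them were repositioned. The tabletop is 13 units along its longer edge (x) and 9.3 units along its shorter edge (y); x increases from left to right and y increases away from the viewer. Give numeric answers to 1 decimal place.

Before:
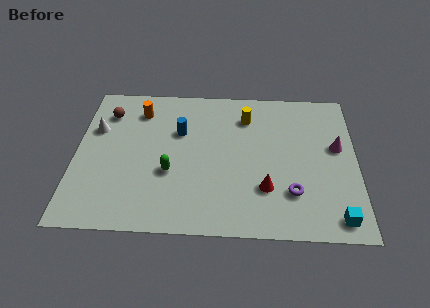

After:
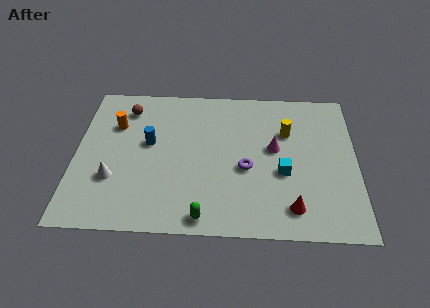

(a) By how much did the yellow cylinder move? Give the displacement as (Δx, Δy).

(1.9, -0.9)

The yellow cylinder started near (7.9, 7.2) and ended near (9.8, 6.3).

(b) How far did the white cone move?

3.2

From (0.9, 6.1) to (1.8, 3.0), the white cone covered √(0.9² + 3.1²) ≈ 3.2 units.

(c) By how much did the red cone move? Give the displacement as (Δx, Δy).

(1.2, -1.1)

From the two frames, the red cone sits at roughly (8.8, 2.7) before and (10.0, 1.6) after.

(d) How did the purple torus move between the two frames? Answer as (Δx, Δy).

(-2.1, 1.4)

The purple torus started near (10.0, 2.5) and ended near (7.9, 3.9).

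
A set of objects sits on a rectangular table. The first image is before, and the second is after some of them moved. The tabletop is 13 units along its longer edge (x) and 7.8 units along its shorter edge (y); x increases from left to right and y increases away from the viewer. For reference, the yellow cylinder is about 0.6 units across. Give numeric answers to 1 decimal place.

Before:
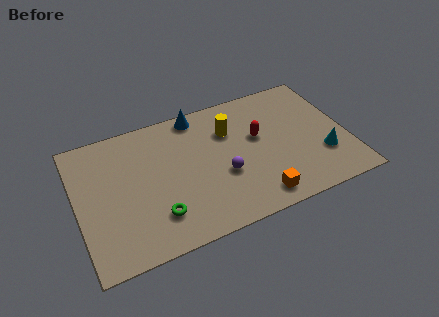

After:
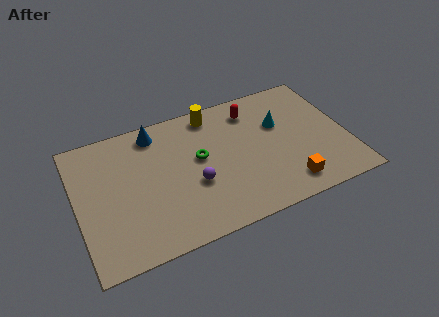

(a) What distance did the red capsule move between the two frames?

1.7

From (8.8, 4.6) to (8.7, 6.3), the red capsule covered √(0.1² + 1.7²) ≈ 1.7 units.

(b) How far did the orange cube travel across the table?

1.5

The orange cube was near (8.3, 1.1) before and (9.8, 1.3) after, so it travelled √(1.5² + 0.2²) ≈ 1.5 units.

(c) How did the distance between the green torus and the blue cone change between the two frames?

-2.7

They were about 5.7 units apart before and 3.0 after — 2.7 units closer together.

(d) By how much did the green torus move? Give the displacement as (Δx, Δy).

(2.3, 2.5)

The green torus started near (3.6, 1.9) and ended near (5.9, 4.4).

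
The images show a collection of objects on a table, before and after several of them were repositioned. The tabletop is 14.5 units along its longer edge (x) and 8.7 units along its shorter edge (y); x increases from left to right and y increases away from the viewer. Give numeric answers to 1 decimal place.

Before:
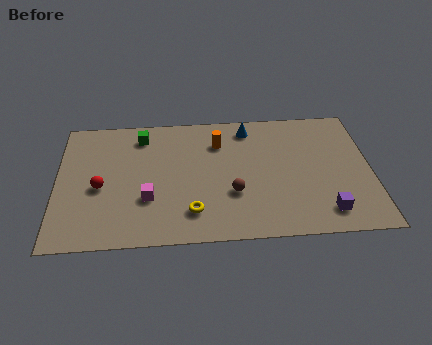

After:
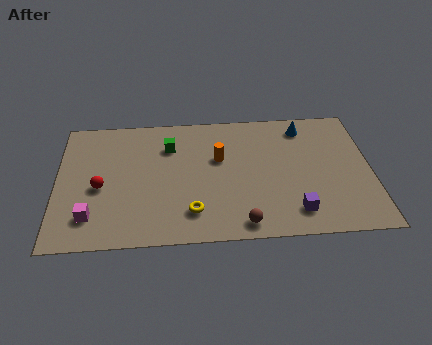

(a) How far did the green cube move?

1.5

The green cube was near (3.9, 7.2) before and (5.2, 6.4) after, so it travelled √(1.3² + 0.8²) ≈ 1.5 units.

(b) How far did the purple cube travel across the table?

1.4

From (12.3, 1.5) to (10.9, 1.6), the purple cube covered √(1.4² + 0.1²) ≈ 1.4 units.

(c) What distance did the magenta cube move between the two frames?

2.8

The magenta cube was near (4.2, 2.9) before and (1.6, 1.9) after, so it travelled √(2.6² + 1.0²) ≈ 2.8 units.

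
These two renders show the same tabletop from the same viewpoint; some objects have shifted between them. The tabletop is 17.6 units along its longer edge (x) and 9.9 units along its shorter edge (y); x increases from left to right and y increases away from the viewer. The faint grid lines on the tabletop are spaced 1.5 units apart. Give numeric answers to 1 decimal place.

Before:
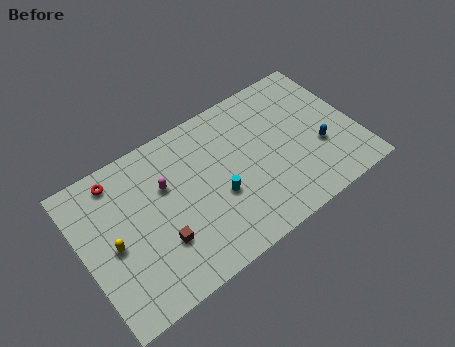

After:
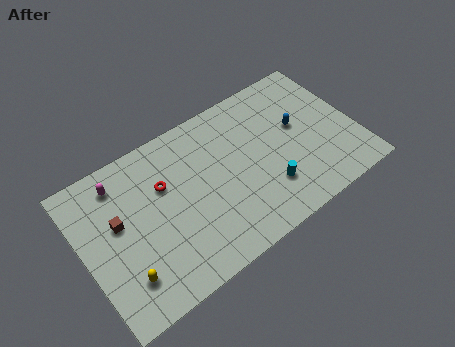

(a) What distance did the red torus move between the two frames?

3.4

The red torus moved from about (2.7, 8.5) to (5.4, 6.5), a distance of √(2.7² + 2.0²) ≈ 3.4.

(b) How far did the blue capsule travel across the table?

2.3

The blue capsule moved from about (15.1, 3.6) to (14.1, 5.7), a distance of √(1.0² + 2.1²) ≈ 2.3.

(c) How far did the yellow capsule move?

2.3

The yellow capsule was near (1.8, 4.6) before and (2.1, 2.3) after, so it travelled √(0.3² + 2.3²) ≈ 2.3 units.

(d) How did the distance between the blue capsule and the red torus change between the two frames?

-4.6

They were about 13.3 units apart before and 8.7 after — 4.6 units closer together.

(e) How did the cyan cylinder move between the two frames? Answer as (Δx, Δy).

(3.0, -1.2)

From the two frames, the cyan cylinder sits at roughly (8.5, 3.9) before and (11.5, 2.7) after.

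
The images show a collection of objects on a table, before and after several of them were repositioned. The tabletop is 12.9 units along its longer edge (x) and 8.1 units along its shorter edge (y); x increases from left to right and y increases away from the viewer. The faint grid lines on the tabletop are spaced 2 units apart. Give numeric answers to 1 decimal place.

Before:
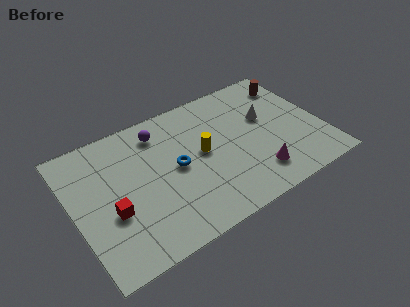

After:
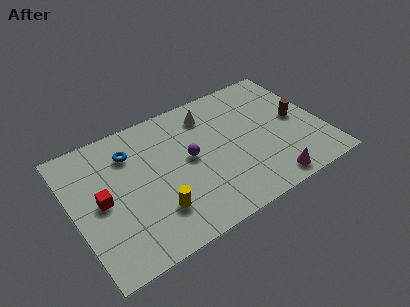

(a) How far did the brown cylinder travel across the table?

2.4

From (11.9, 6.5) to (11.7, 4.1), the brown cylinder covered √(0.2² + 2.4²) ≈ 2.4 units.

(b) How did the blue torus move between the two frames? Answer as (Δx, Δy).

(-2.1, 2.0)

The blue torus was at about (5.3, 4.1) and moved to about (3.2, 6.1).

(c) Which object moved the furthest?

the yellow cylinder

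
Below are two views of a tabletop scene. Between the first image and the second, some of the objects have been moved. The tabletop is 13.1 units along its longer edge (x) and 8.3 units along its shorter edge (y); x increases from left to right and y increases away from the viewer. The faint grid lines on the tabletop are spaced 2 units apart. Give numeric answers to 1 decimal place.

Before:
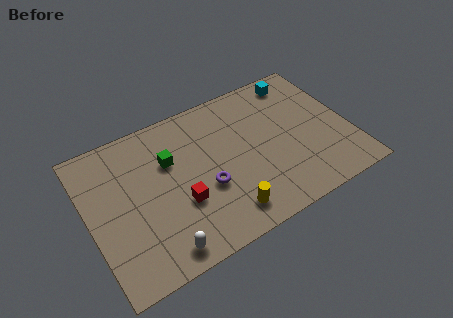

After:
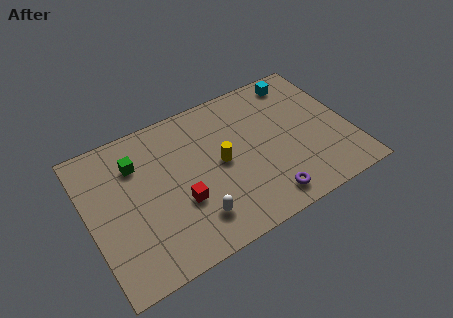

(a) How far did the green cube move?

1.7

The green cube moved from about (4.2, 5.5) to (2.6, 6.1), a distance of √(1.6² + 0.6²) ≈ 1.7.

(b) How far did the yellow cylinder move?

2.8

From (6.4, 1.4) to (6.6, 4.2), the yellow cylinder covered √(0.2² + 2.8²) ≈ 2.8 units.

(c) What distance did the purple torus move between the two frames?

3.4

From (5.7, 3.2) to (8.4, 1.2), the purple torus covered √(2.7² + 2.0²) ≈ 3.4 units.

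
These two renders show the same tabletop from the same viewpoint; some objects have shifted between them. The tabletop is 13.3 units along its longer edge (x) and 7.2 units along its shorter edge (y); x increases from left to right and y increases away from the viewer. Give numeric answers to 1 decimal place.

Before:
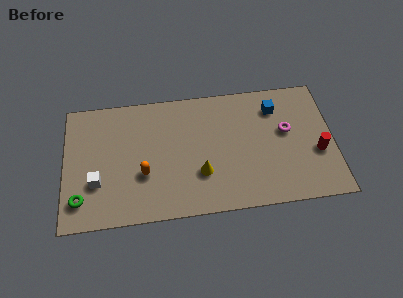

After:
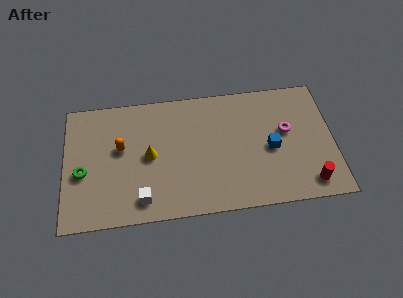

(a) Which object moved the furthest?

the yellow cone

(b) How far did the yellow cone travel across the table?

2.8

The yellow cone moved from about (6.7, 2.3) to (4.2, 3.6), a distance of √(2.5² + 1.3²) ≈ 2.8.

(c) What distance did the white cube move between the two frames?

2.5

The white cube was near (1.6, 2.4) before and (3.8, 1.2) after, so it travelled √(2.2² + 1.2²) ≈ 2.5 units.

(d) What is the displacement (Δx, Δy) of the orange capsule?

(-1.1, 1.6)

From the two frames, the orange capsule sits at roughly (3.9, 2.6) before and (2.8, 4.2) after.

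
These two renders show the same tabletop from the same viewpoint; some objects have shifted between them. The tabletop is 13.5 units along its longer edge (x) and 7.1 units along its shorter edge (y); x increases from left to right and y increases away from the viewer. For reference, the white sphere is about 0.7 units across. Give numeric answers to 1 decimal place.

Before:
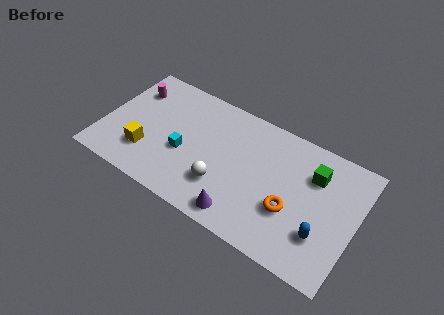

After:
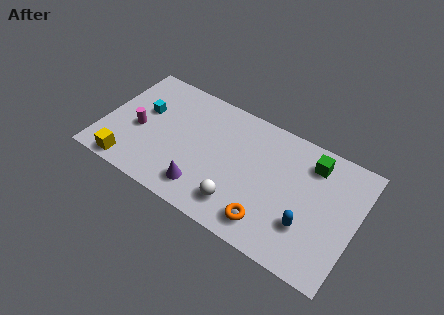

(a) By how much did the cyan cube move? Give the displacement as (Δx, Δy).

(-2.4, 1.4)

The cyan cube started near (4.4, 2.9) and ended near (2.0, 4.3).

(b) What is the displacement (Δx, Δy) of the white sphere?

(1.0, -0.6)

The white sphere was at about (6.6, 2.1) and moved to about (7.6, 1.5).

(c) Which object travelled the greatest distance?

the cyan cube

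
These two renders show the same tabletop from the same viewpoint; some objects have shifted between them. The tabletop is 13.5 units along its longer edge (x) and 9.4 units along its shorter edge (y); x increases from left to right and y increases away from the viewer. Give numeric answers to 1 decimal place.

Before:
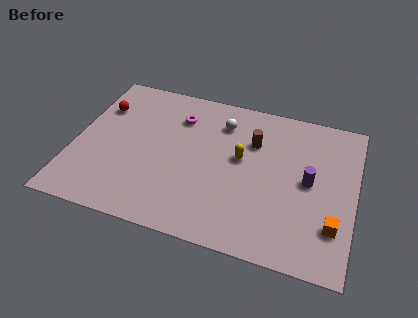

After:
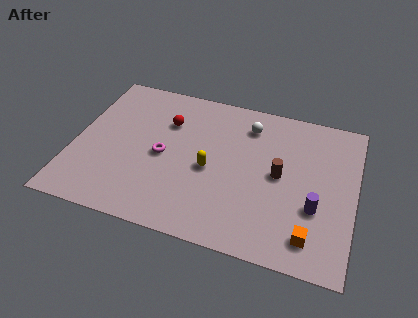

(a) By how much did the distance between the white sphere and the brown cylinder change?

+1.4

The distance was about 1.8 in the first image and 3.2 in the second, so they moved 1.4 units further apart.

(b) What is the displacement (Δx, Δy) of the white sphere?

(1.3, 0.2)

The white sphere was at about (6.9, 7.3) and moved to about (8.2, 7.5).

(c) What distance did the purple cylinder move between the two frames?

1.6

From (11.3, 4.8) to (11.7, 3.3), the purple cylinder covered √(0.4² + 1.5²) ≈ 1.6 units.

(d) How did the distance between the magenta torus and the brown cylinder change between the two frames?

+1.9

The distance was about 3.7 in the first image and 5.6 in the second, so they moved 1.9 units further apart.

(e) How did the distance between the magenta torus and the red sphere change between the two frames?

-1.6

They were about 3.8 units apart before and 2.2 after — 1.6 units closer together.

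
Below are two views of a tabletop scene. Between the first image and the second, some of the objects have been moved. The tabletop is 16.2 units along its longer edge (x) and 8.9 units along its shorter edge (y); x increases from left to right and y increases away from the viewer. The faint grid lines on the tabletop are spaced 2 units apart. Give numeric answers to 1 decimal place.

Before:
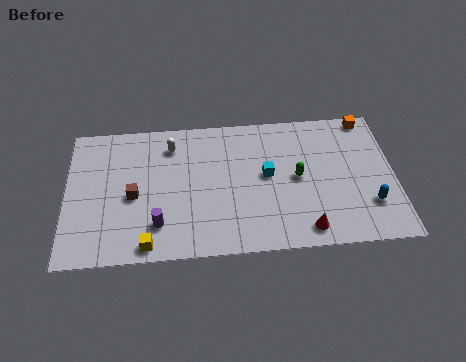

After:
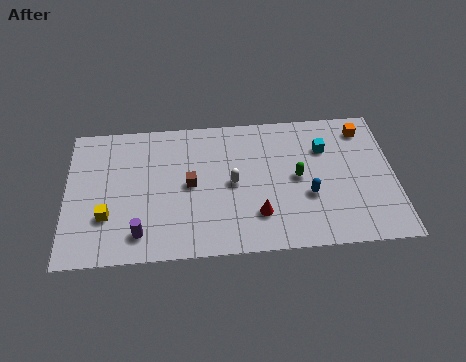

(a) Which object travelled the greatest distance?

the white capsule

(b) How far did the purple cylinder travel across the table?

1.0

From (4.5, 2.1) to (3.6, 1.6), the purple cylinder covered √(0.9² + 0.5²) ≈ 1.0 units.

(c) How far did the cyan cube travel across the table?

3.3

The cyan cube moved from about (9.9, 4.8) to (12.8, 6.3), a distance of √(2.9² + 1.5²) ≈ 3.3.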